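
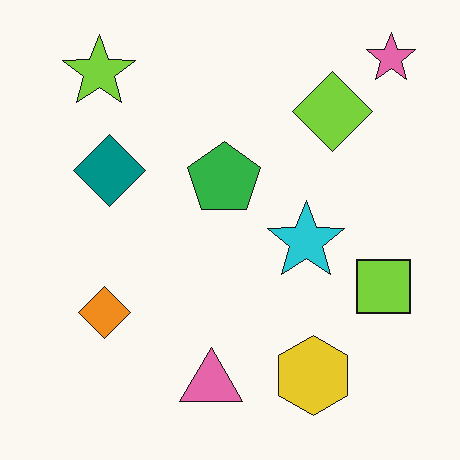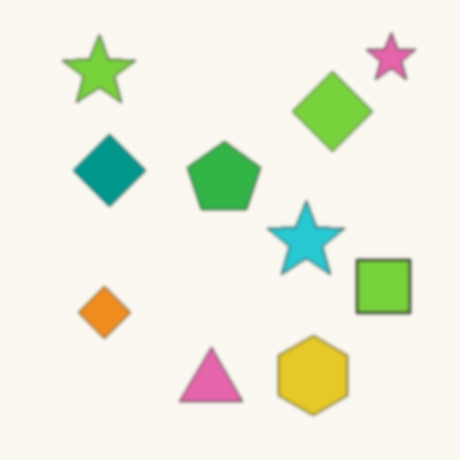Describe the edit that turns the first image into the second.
Slightly softened.

Shape edges and outlines are uniformly softened across the whole image.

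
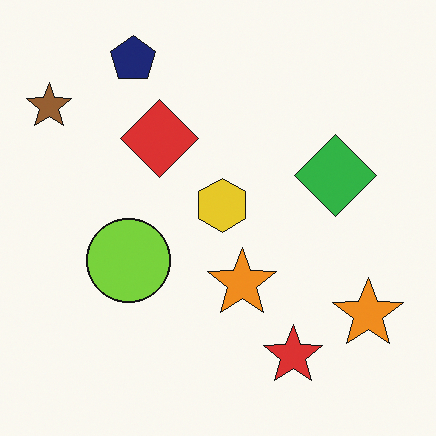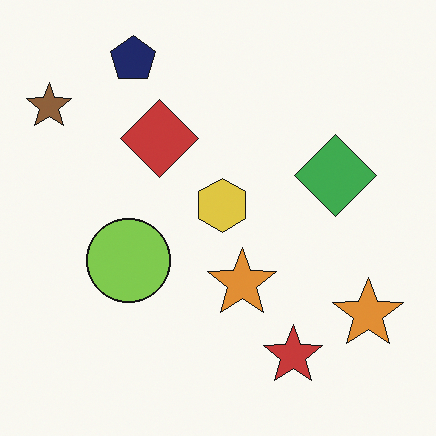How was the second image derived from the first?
The transformation is: slightly desaturated.

All colors are more muted and greyish — a global saturation change.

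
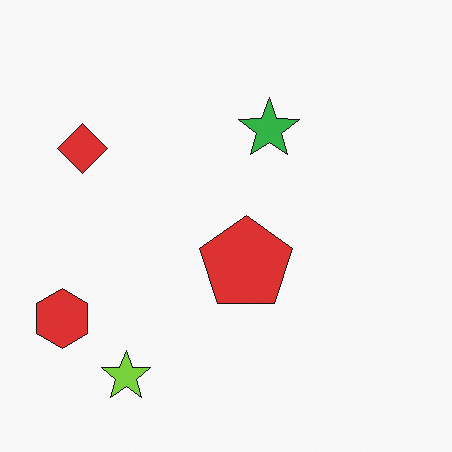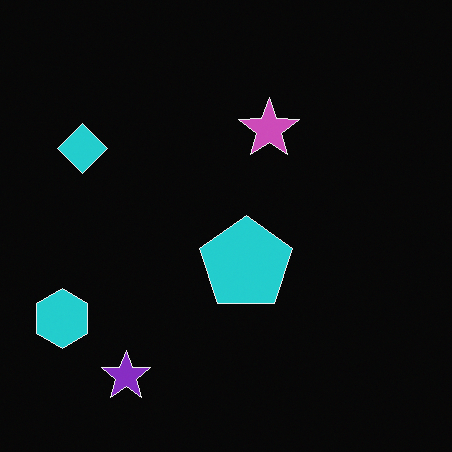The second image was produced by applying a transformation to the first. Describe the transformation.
The second image is the first color-inverted (negative).

The light background has become dark and every shape's color is its complement — a photographic negative.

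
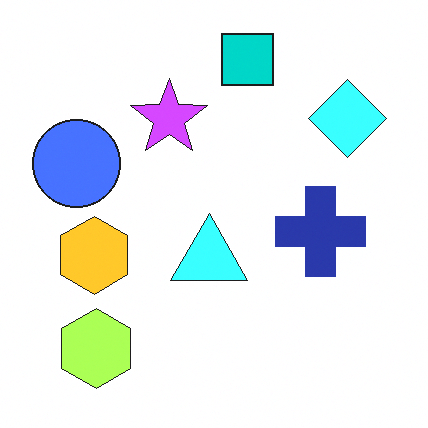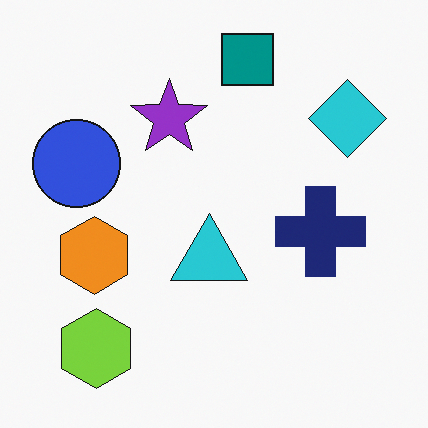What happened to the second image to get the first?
This is the original image substantially brightened.

Every pixel — background and shapes alike — is uniformly brightened.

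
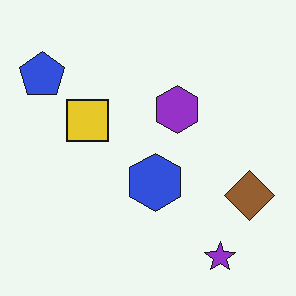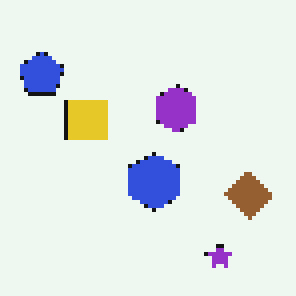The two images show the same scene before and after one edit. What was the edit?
This is the original image mildly pixelated.

Shapes are reduced to large square blocks; fine edges and outlines are lost — a downscale-then-upscale (mosaic) effect.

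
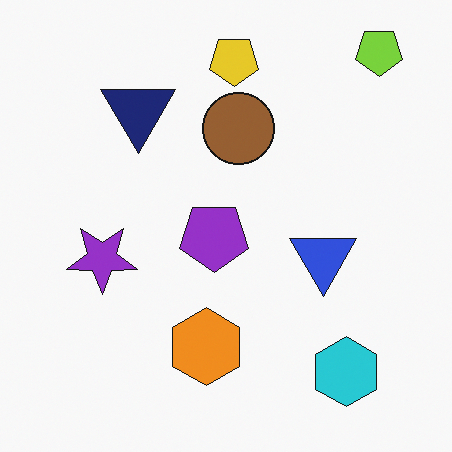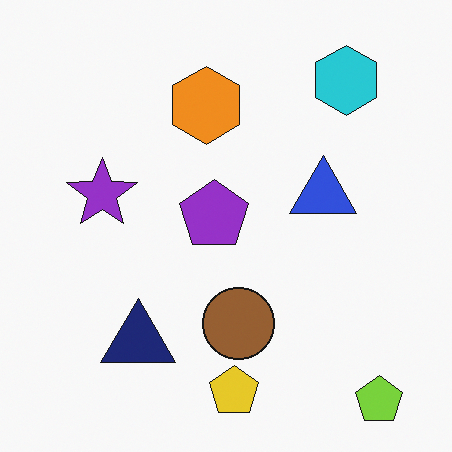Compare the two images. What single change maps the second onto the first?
The first image is the second flipped vertically (top ↔ bottom).

The lime pentagon is in the bottom-right of the second image and the top-right of the first — shapes on opposite sides of the horizontal midline have swapped in a mirror flip.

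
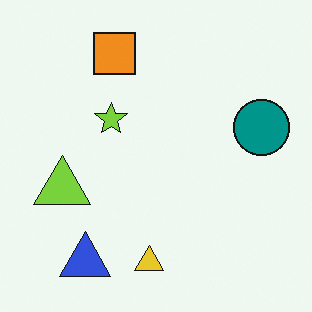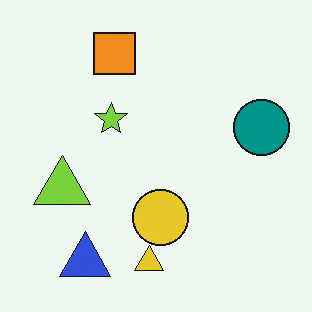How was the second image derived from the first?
This is the original image overlaid with an additional yellow circle.

A yellow circle appears in the second image that is absent from the first.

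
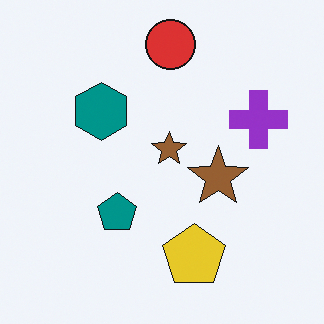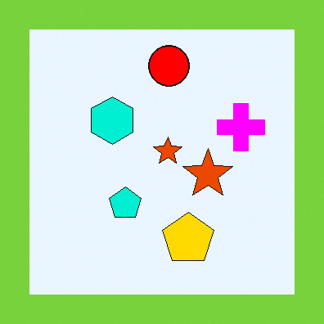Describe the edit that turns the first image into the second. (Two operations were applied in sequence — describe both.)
It was made much more vivid (saturation change), then framed with a lime border.

All colors are more vivid — a global saturation change. A solid lime frame runs around the edge of the second image, with the content slightly shrunk inside it.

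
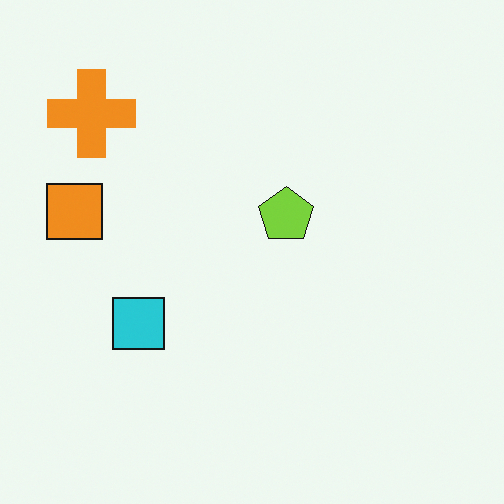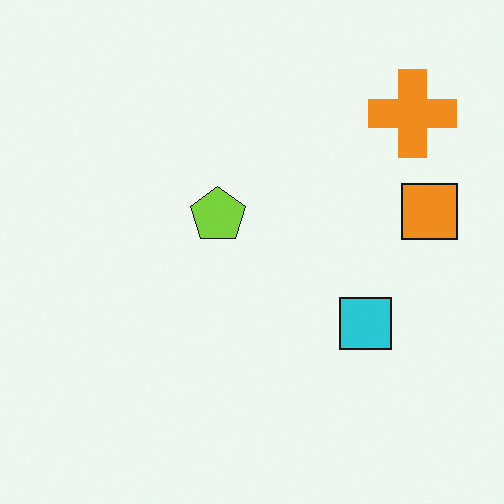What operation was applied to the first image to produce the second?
The image was flipped horizontally (left ↔ right).

The orange square is in the left of the first image and the right of the second — shapes on opposite sides of the vertical midline have swapped in a mirror flip.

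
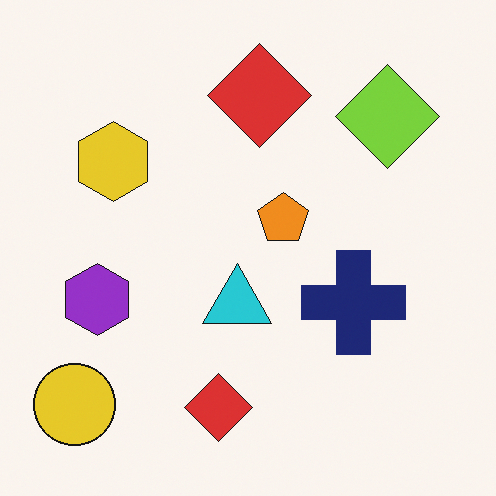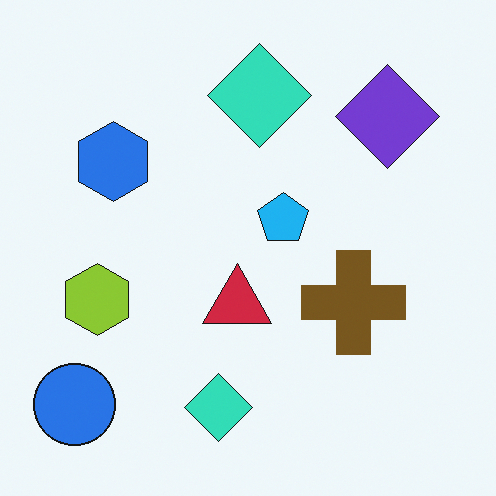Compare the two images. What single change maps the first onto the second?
The image was hue-shifted through roughly half the color wheel.

Every shape's color has rotated by the same amount around the hue wheel — a uniform hue shift.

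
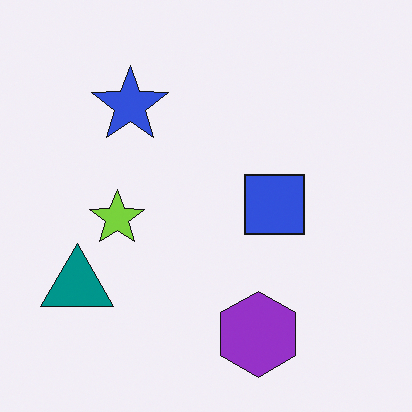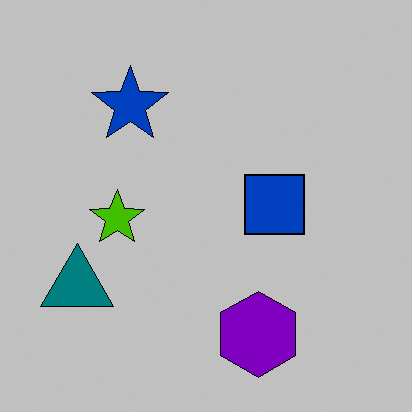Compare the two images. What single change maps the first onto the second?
This is the original image heavily posterized to just a handful of flat colors.

Each flat color has snapped to a coarser quantized level — most visibly, the near-white background has dropped to a flat grey.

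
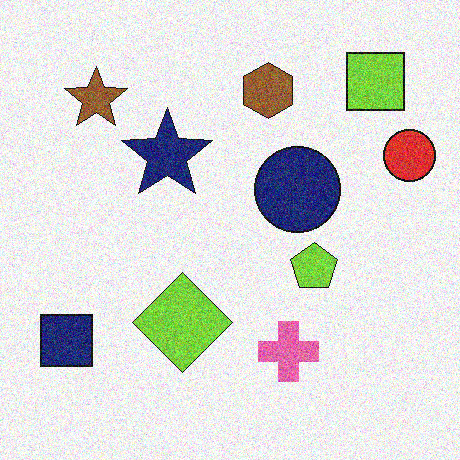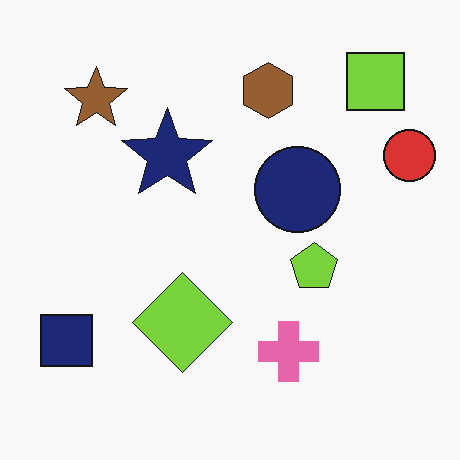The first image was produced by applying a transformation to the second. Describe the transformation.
This is the original image degraded with visible gaussian noise.

Random speckle covers the whole image, including the flat background.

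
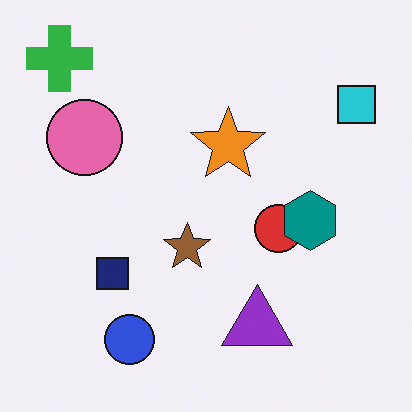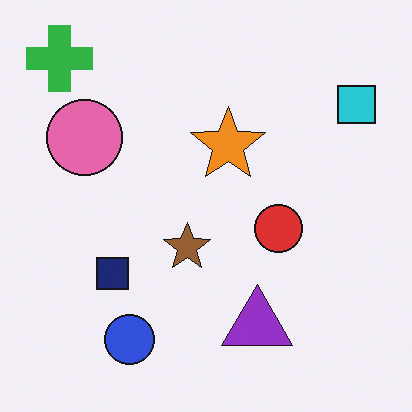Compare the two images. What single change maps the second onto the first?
This is the original image overlaid with an additional teal hexagon.

A teal hexagon appears in the first image that is absent from the second.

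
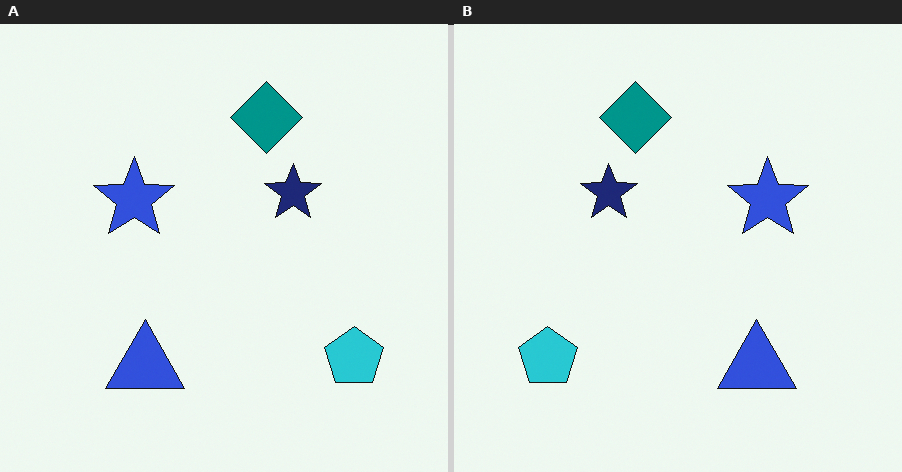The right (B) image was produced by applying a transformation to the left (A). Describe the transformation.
Flipped horizontally (left ↔ right).

The cyan pentagon is in the bottom-right of the left (A) image and the bottom-left of the right (B) — shapes on opposite sides of the vertical midline have swapped in a mirror flip.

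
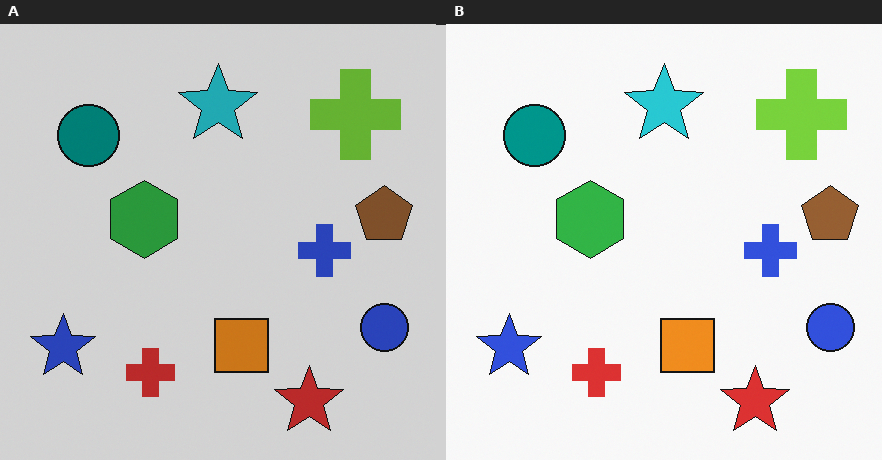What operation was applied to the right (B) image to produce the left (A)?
The image was darkened a little.

Every pixel — background and shapes alike — is uniformly darkened.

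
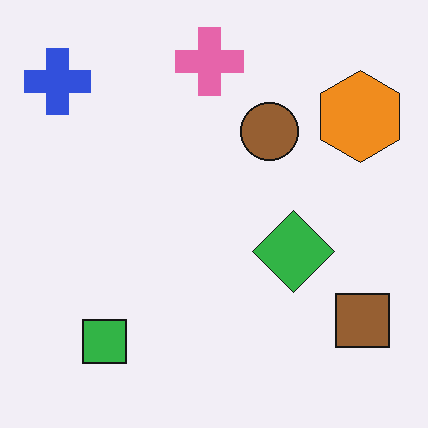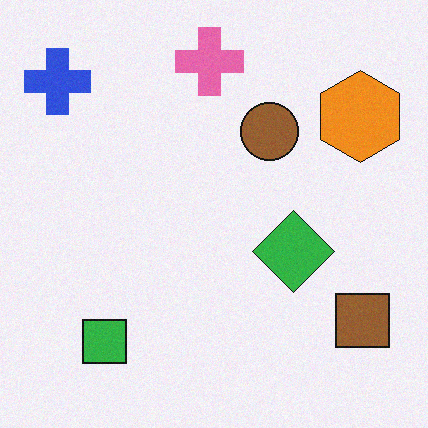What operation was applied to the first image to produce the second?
The second image is the first degraded with light additive noise.

Random speckle covers the whole image, including the flat background.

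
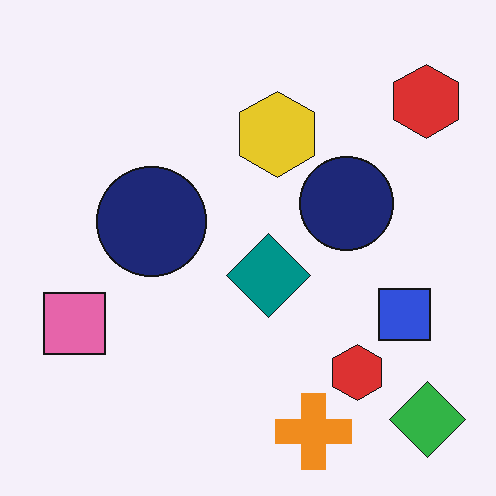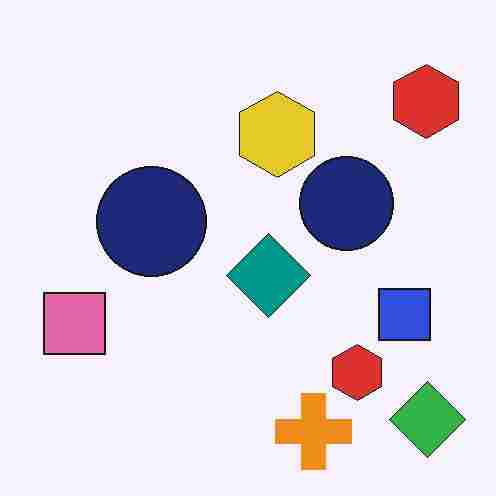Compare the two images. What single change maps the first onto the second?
The transformation is: heavily JPEG-compressed with obvious blocking artifacts.

Blocky 8×8 compression artifacts appear around shape edges and the flat background shows ringing — characteristic JPEG degradation.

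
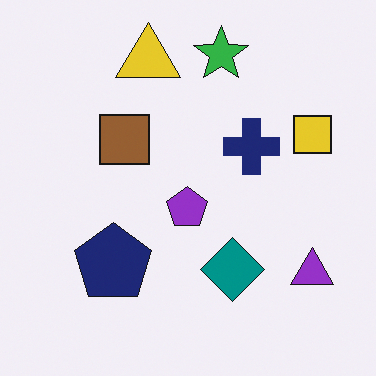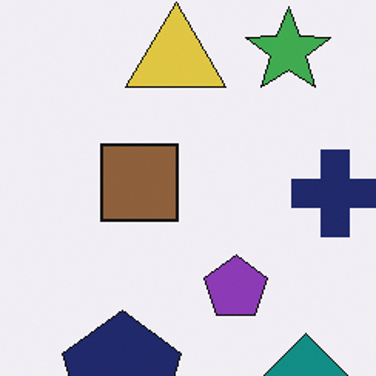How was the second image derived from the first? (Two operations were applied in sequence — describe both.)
It was cropped to a modestly smaller region and rescaled, then slightly desaturated.

The visible shapes are larger and the field of view is narrower; shapes near the original edges may be partly or wholly outside the frame — a crop-and-rescale. All colors are more muted and greyish — a global saturation change.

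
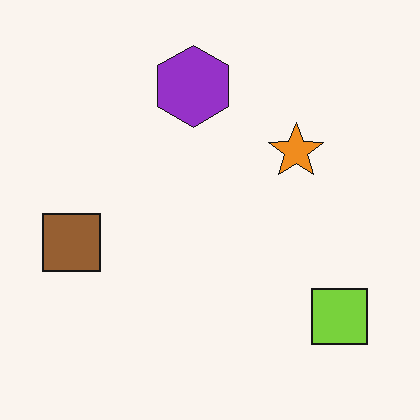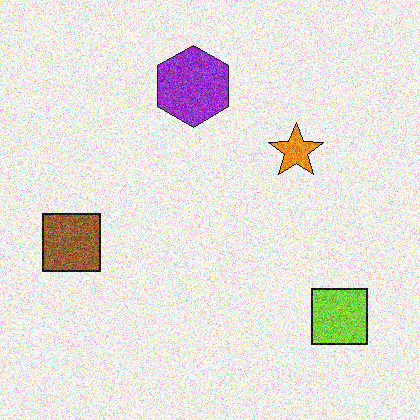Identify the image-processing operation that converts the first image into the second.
The transformation is: degraded with heavy additive noise.

Random speckle covers the whole image, including the flat background.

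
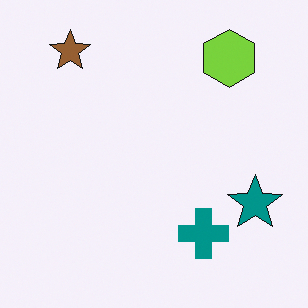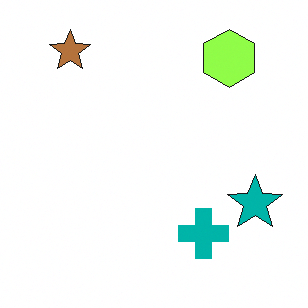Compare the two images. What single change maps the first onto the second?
This is the original image brightened a little.

Every pixel — background and shapes alike — is uniformly brightened.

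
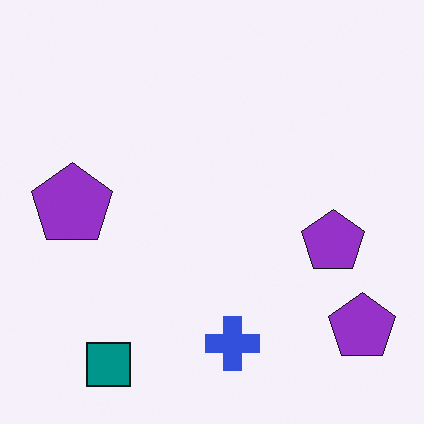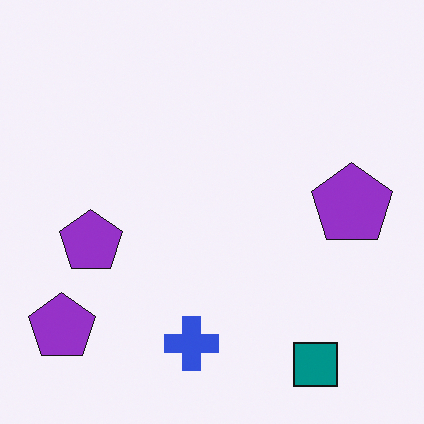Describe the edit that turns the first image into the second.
This is the original image flipped horizontally (left ↔ right).

The teal square is in the bottom-left of the first image and the bottom-right of the second — shapes on opposite sides of the vertical midline have swapped in a mirror flip.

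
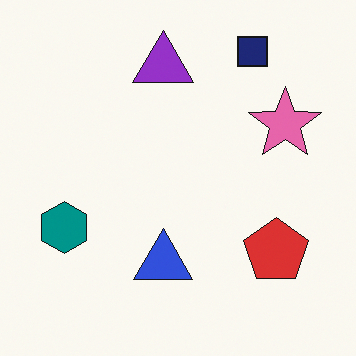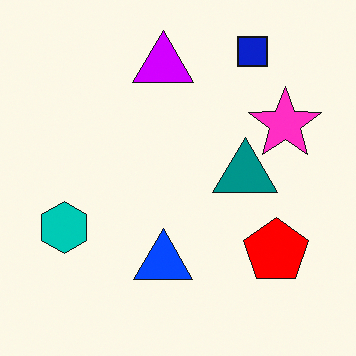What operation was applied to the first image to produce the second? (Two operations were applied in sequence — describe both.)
The transformation is: heavily oversaturated, then overlaid with an additional teal triangle.

All colors are more vivid — a global saturation change. A teal triangle appears in the second image that is absent from the first.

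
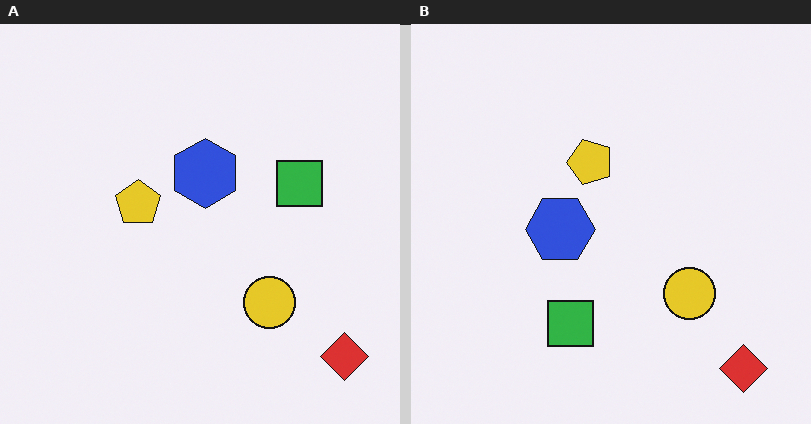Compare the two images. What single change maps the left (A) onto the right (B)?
It was transposed (reflected across the top-left ↔ bottom-right diagonal).

Shapes have swapped their row and column positions — what was in the top-right is now in the bottom-left — a diagonal reflection.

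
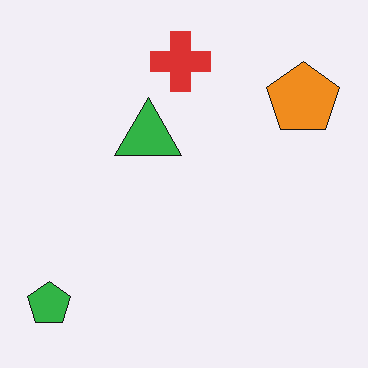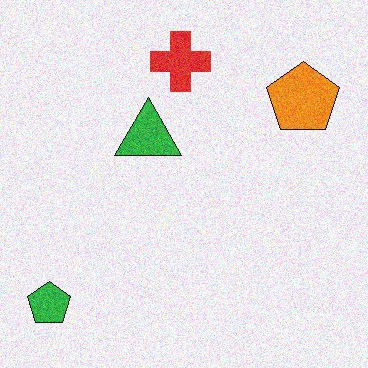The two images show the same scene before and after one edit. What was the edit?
The second image is the first degraded with visible gaussian noise.

Random speckle covers the whole image, including the flat background.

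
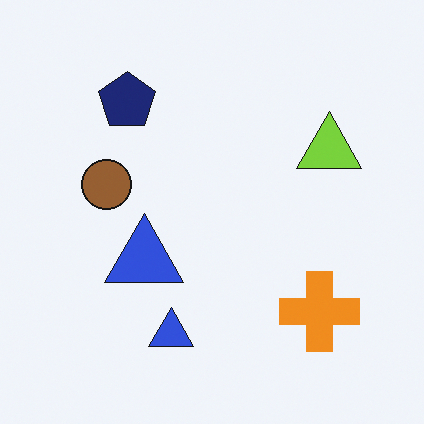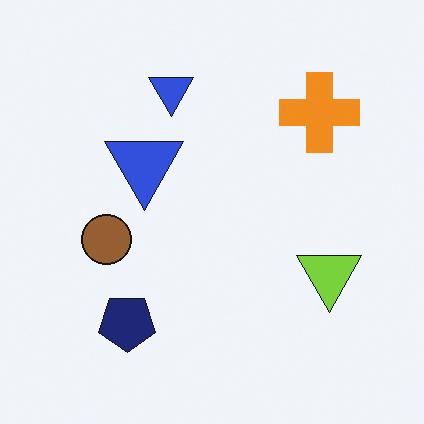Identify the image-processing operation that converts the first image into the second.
This is the original image flipped vertically (top ↔ bottom).

The navy pentagon is in the top-left of the first image and the bottom-left of the second — shapes on opposite sides of the horizontal midline have swapped in a mirror flip.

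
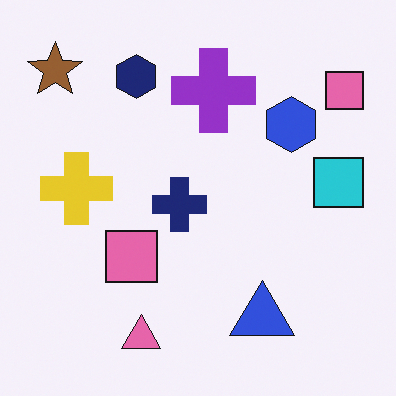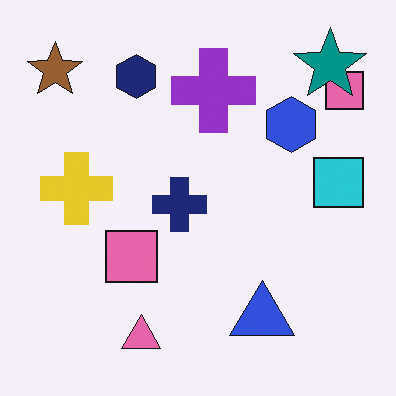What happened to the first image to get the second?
Overlaid with an additional teal star.

A teal star appears in the second image that is absent from the first.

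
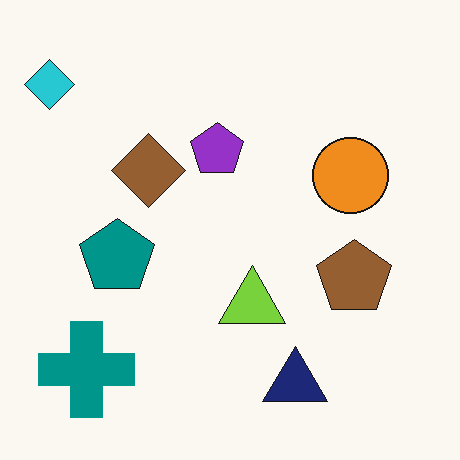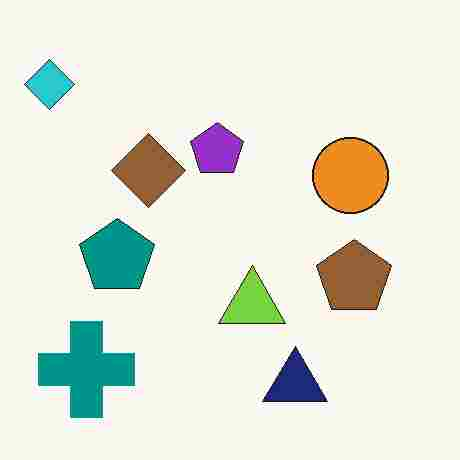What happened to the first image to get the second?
It was degraded with heavy JPEG compression.

Blocky 8×8 compression artifacts appear around shape edges and the flat background shows ringing — characteristic JPEG degradation.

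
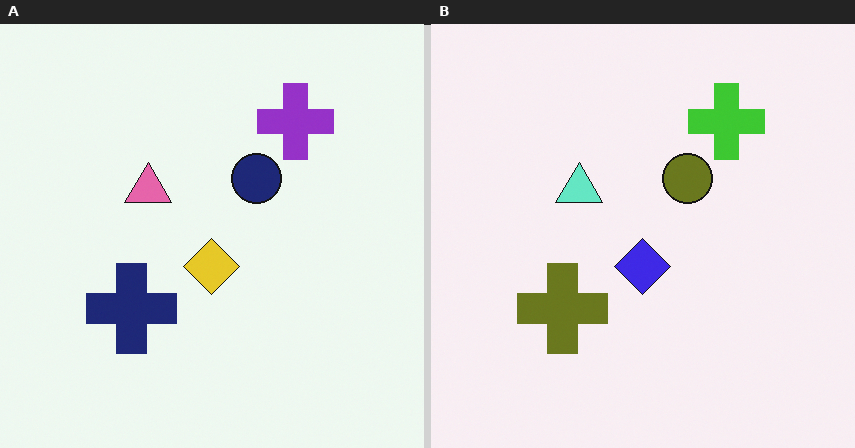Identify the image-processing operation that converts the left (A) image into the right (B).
It was hue-shifted by a large amount.

Every shape's color has rotated by the same amount around the hue wheel — a uniform hue shift.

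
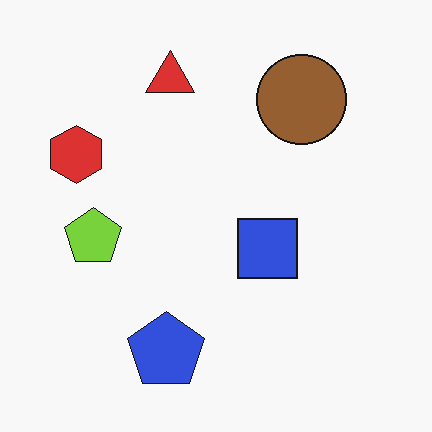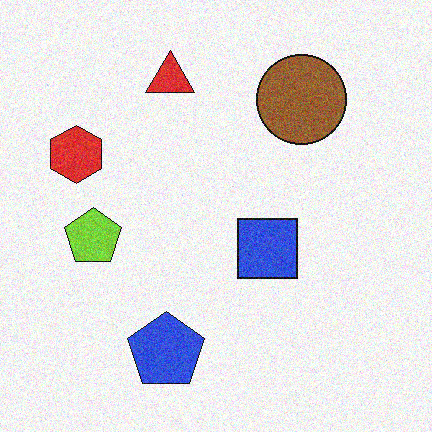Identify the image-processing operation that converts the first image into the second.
Degraded with visible gaussian noise.

Random speckle covers the whole image, including the flat background.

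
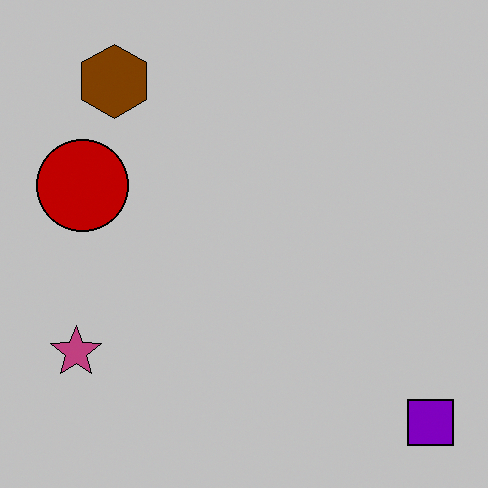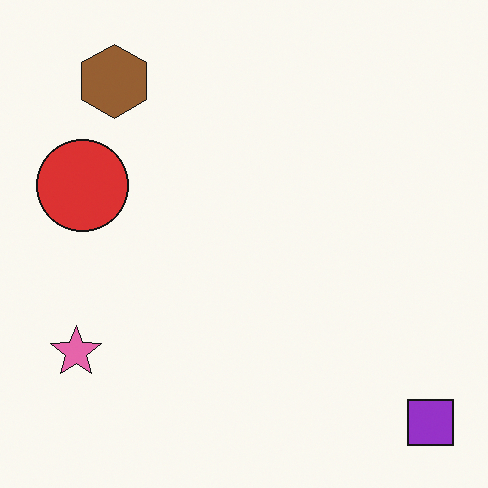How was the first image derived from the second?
This is the original image heavily posterized to just a handful of flat colors.

Each flat color has snapped to a coarser quantized level — most visibly, the near-white background has dropped to a flat grey.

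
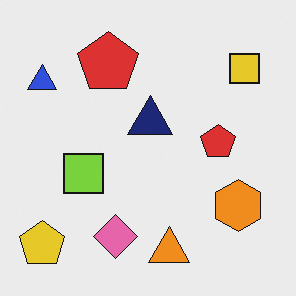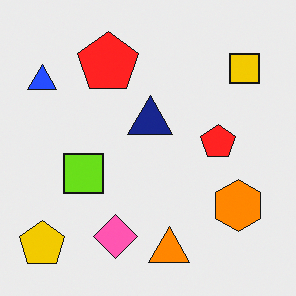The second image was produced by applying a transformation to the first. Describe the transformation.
Slightly oversaturated.

All colors are more vivid — a global saturation change.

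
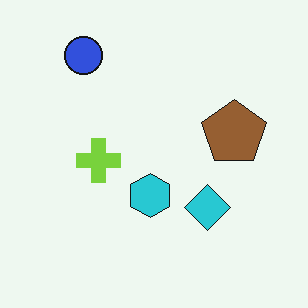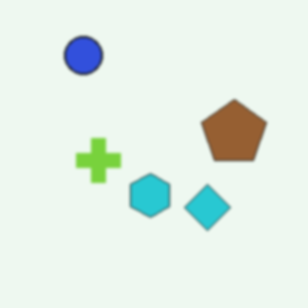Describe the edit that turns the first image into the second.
It was slightly softened.

Shape edges and outlines are uniformly softened across the whole image.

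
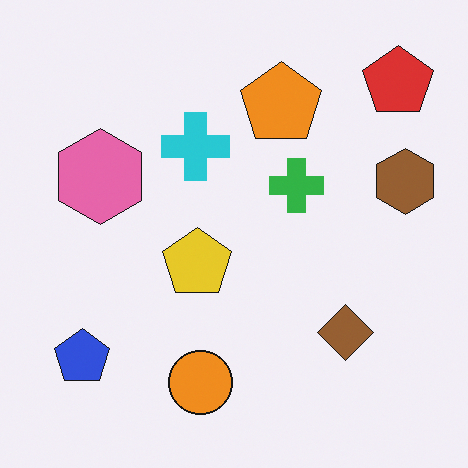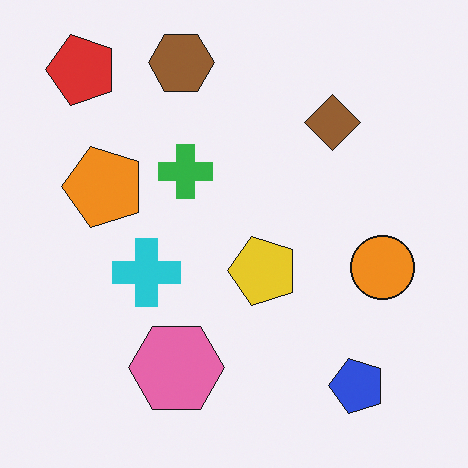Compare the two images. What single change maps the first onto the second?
It was rotated 90° counter-clockwise.

The red pentagon sits in the top-right of the first image and the top-left of the second — consistent with a whole-image 90° counter-clockwise rotation.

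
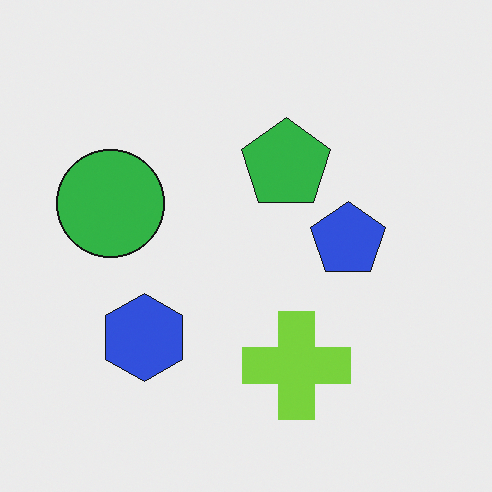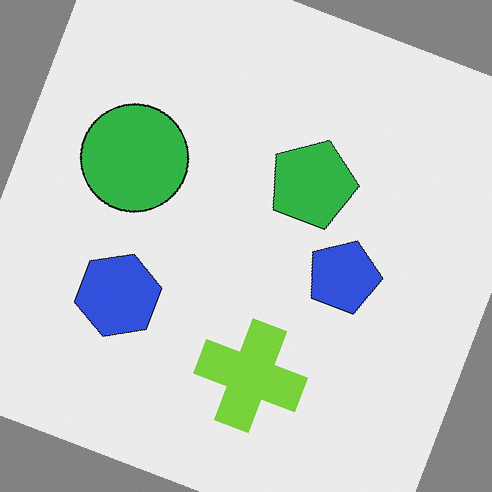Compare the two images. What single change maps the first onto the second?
The image was rotated clockwise by a moderate amount.

Every shape is tilted by the same angle and the image corners show triangular fill wedges — a whole-image rotation by a non-right angle.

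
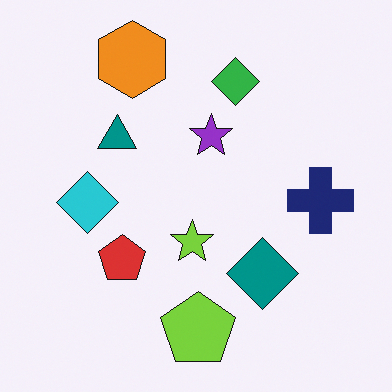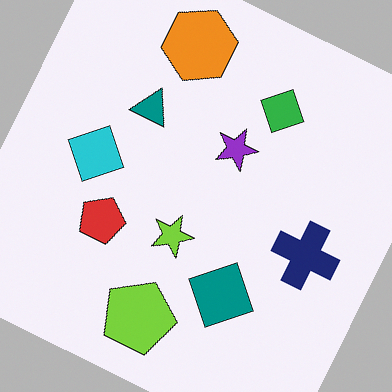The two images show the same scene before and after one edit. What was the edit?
The second image is the first rotated clockwise by a moderate amount.

Every shape is tilted by the same angle and the image corners show triangular fill wedges — a whole-image rotation by a non-right angle.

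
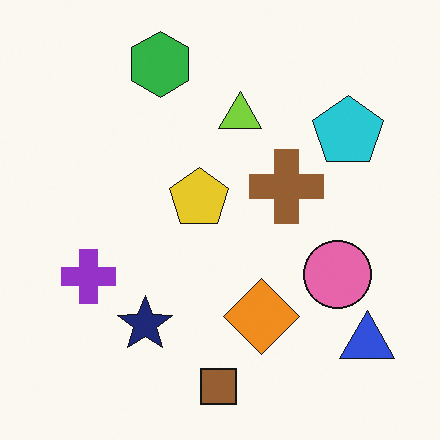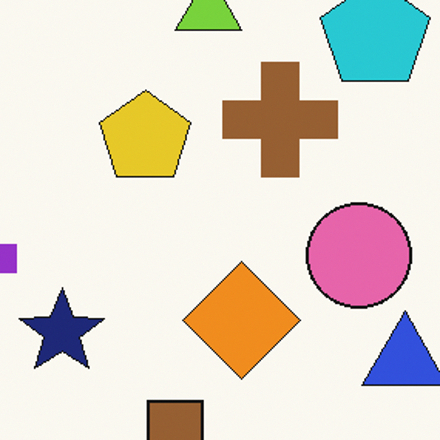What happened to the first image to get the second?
The image was cropped to a modestly smaller region and rescaled.

The visible shapes are larger and the field of view is narrower; shapes near the original edges may be partly or wholly outside the frame — a crop-and-rescale.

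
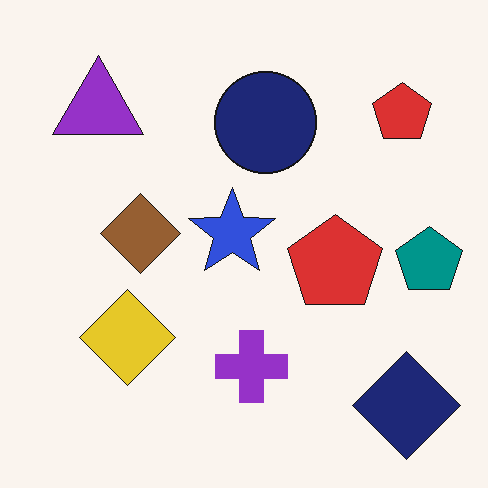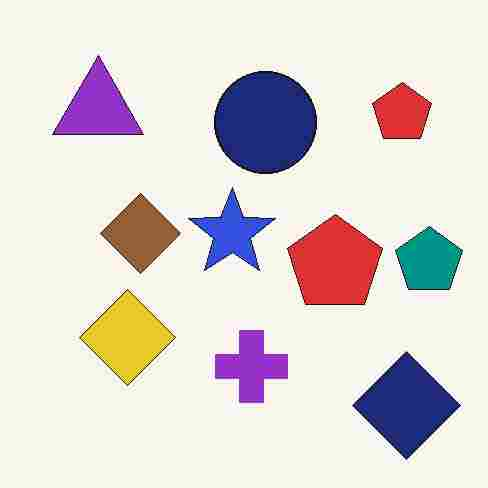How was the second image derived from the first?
It was degraded with heavy JPEG compression.

Blocky 8×8 compression artifacts appear around shape edges and the flat background shows ringing — characteristic JPEG degradation.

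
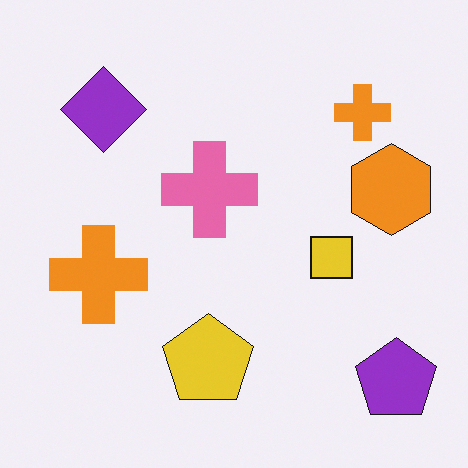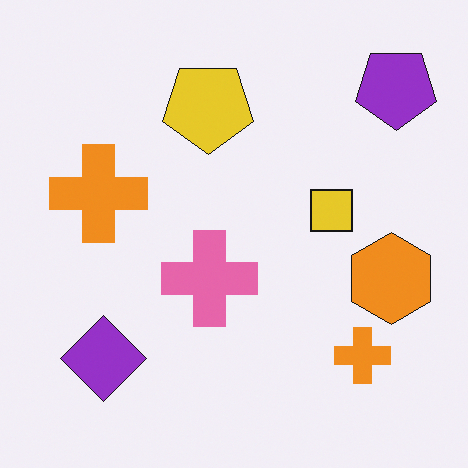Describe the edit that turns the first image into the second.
The transformation is: flipped vertically (top ↔ bottom).

The purple pentagon is in the bottom-right of the first image and the top-right of the second — shapes on opposite sides of the horizontal midline have swapped in a mirror flip.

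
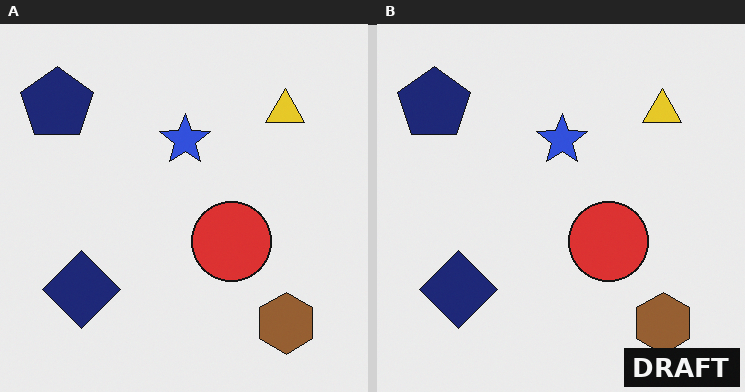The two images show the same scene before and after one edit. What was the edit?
The image was watermarked with the text "DRAFT" in the lower-right corner.

A dark label reading "DRAFT" appears in the lower-right corner.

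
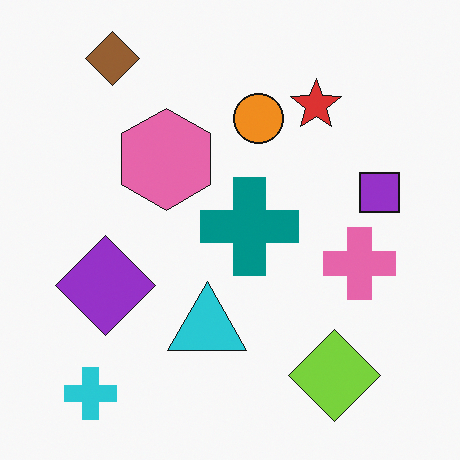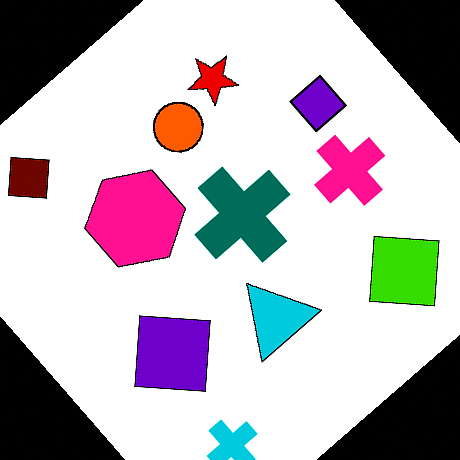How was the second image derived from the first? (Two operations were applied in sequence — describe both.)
The transformation is: rotated counter-clockwise by a large amount — several tens of degrees, then given much higher contrast.

Every shape is tilted by the same angle and the image corners show triangular fill wedges — a whole-image rotation by a non-right angle. Tones are pushed away from mid-grey across the whole image — a global contrast change.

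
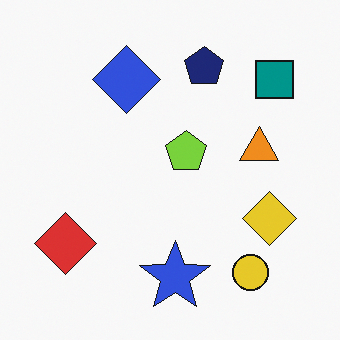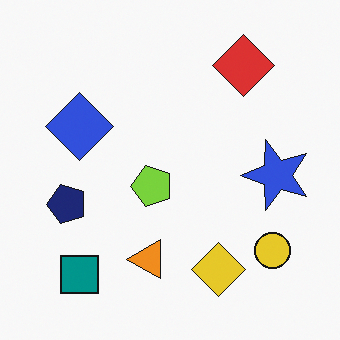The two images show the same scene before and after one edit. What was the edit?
The image was transposed (reflected across the top-left ↔ bottom-right diagonal).

Shapes have swapped their row and column positions — what was in the top-right is now in the bottom-left — a diagonal reflection.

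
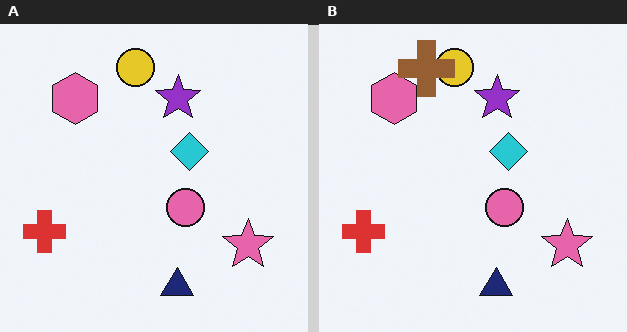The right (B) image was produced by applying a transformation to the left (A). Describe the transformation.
This is the original image overlaid with an additional brown cross.

A brown cross appears in the right (B) image that is absent from the left (A).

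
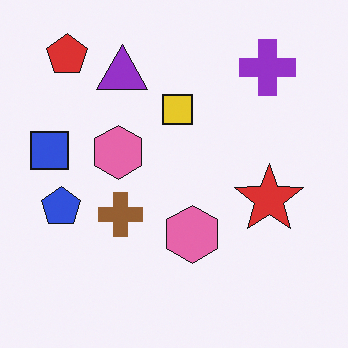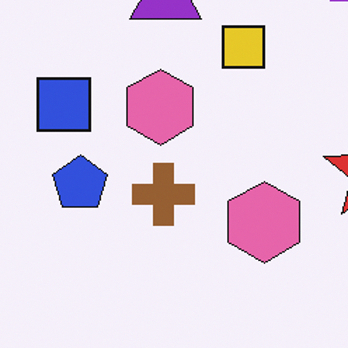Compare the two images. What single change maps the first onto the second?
Cropped slightly and scaled back up.

The visible shapes are larger and the field of view is narrower; shapes near the original edges may be partly or wholly outside the frame — a crop-and-rescale.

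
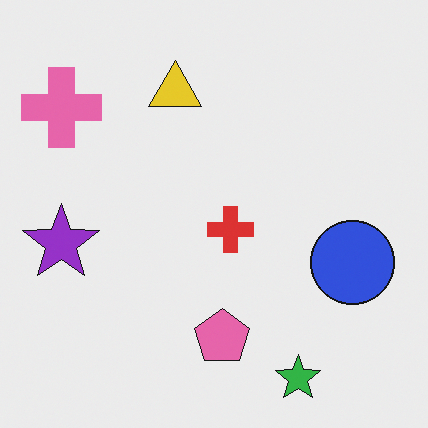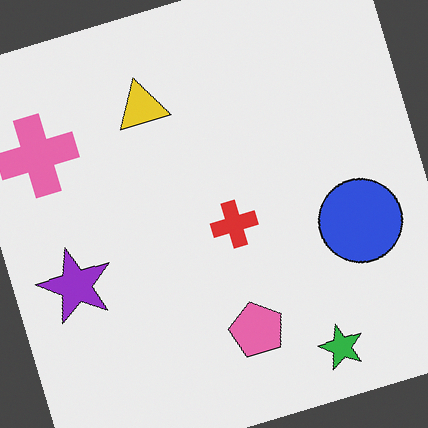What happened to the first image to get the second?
The image was rotated counter-clockwise by a clearly visible amount.

Every shape is tilted by the same angle and the image corners show triangular fill wedges — a whole-image rotation by a non-right angle.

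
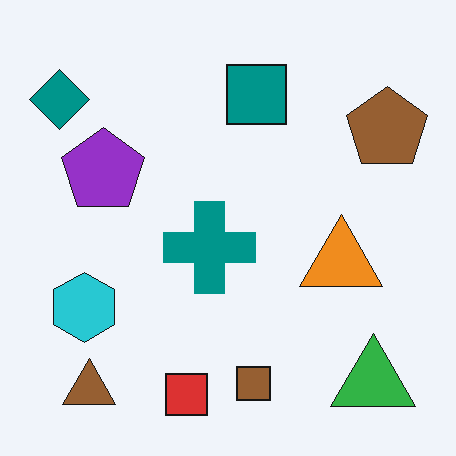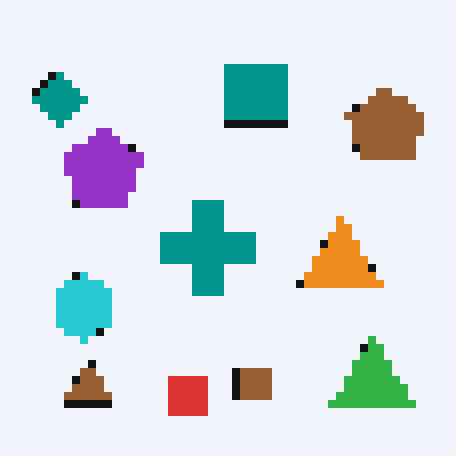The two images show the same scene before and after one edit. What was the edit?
The image was pixelated into visible square blocks.

Shapes are reduced to large square blocks; fine edges and outlines are lost — a downscale-then-upscale (mosaic) effect.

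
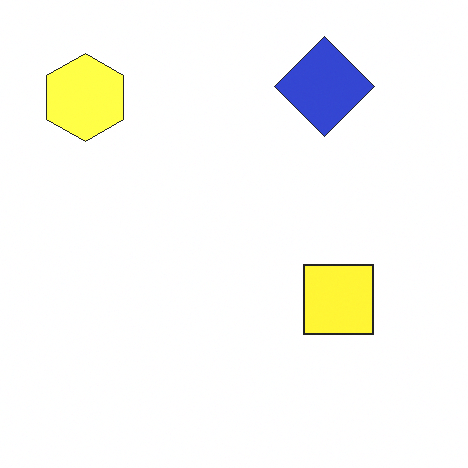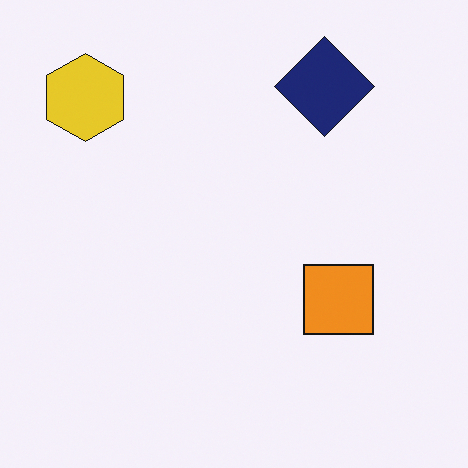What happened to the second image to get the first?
It was substantially brightened.

Every pixel — background and shapes alike — is uniformly brightened.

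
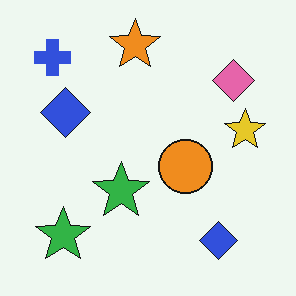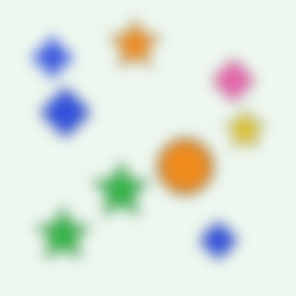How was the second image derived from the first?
The second image is the first strongly gaussian-blurred.

Shape edges and outlines are uniformly softened across the whole image.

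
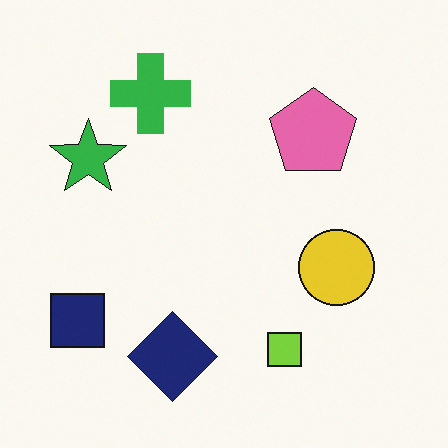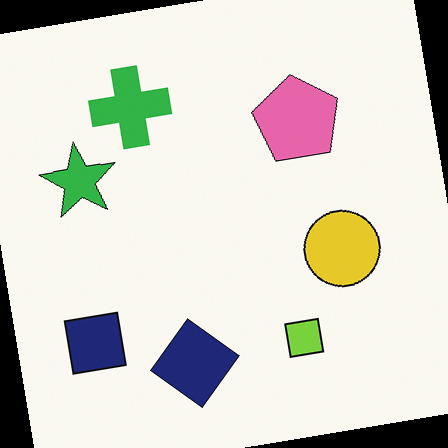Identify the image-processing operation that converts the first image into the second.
Rotated counter-clockwise by a few degrees.

Every shape is tilted by the same angle and the image corners show triangular fill wedges — a whole-image rotation by a non-right angle.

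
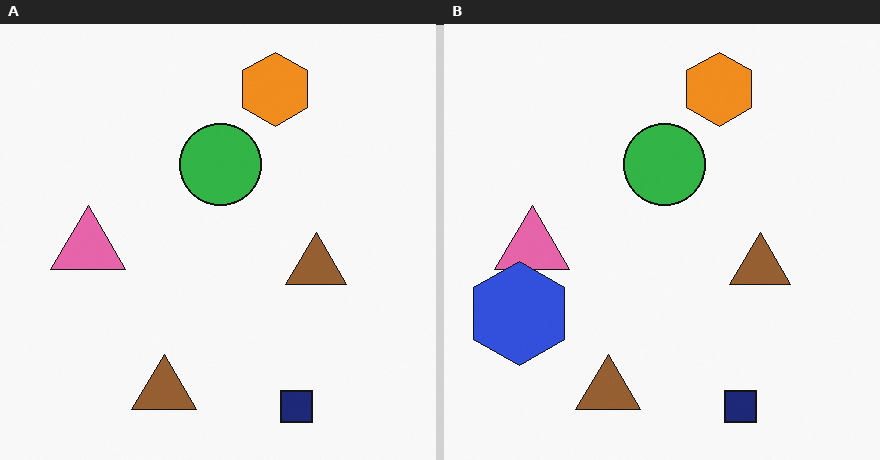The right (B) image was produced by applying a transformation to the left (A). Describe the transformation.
The image was overlaid with an additional blue hexagon.

A blue hexagon appears in the right (B) image that is absent from the left (A).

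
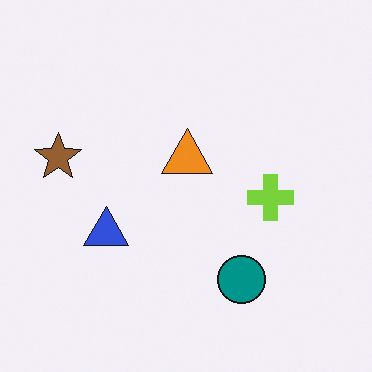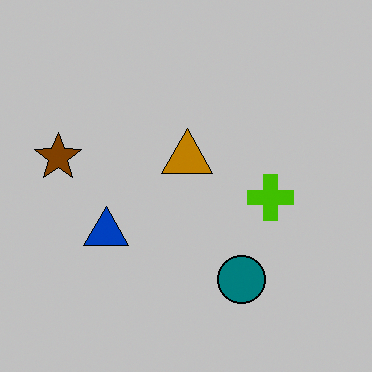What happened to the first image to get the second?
Aggressively posterized.

Each flat color has snapped to a coarser quantized level — most visibly, the near-white background has dropped to a flat grey.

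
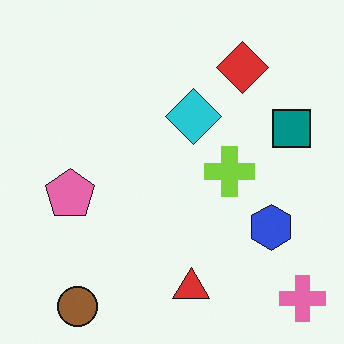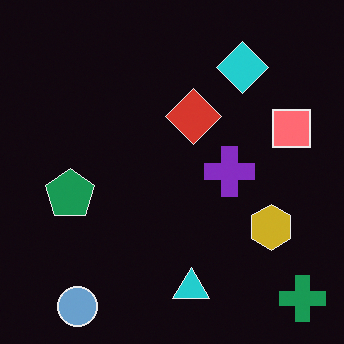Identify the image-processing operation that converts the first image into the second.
This is the original image color-inverted (negative).

The light background has become dark and every shape's color is its complement — a photographic negative.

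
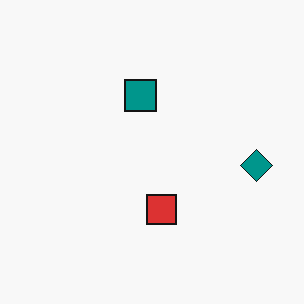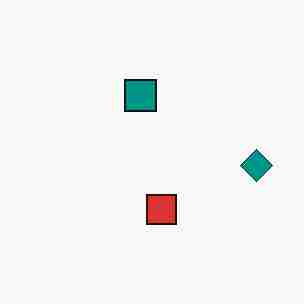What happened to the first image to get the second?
Degraded with heavy JPEG compression.

Blocky 8×8 compression artifacts appear around shape edges and the flat background shows ringing — characteristic JPEG degradation.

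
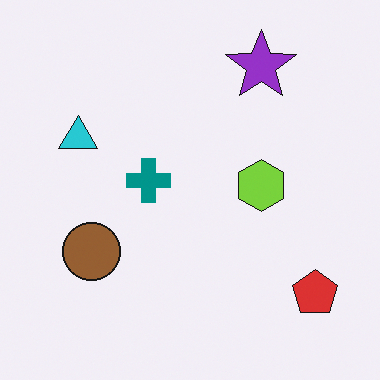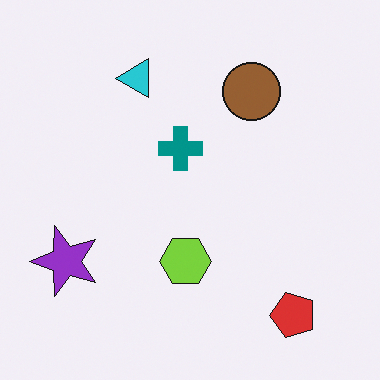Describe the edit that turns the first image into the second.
The transformation is: transposed (reflected across the top-left ↔ bottom-right diagonal).

Shapes have swapped their row and column positions — what was in the top-right is now in the bottom-left — a diagonal reflection.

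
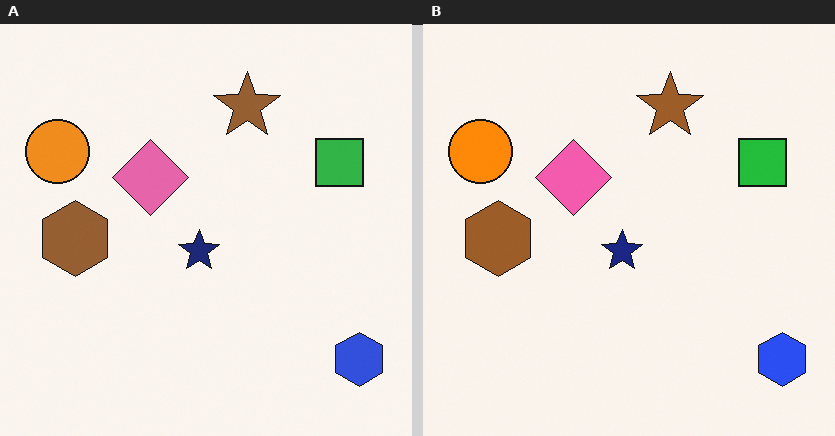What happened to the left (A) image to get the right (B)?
It was slightly oversaturated.

All colors are more vivid — a global saturation change.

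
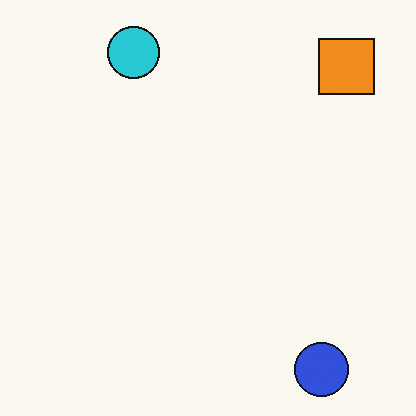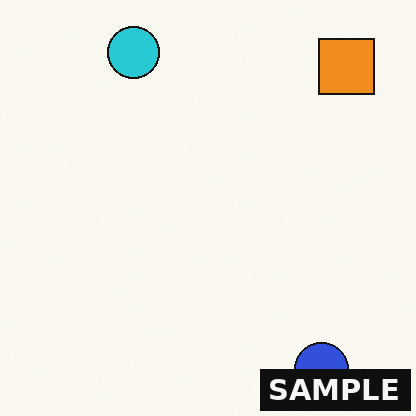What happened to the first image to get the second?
It was watermarked with the text "SAMPLE" in the lower-right corner.

A dark label reading "SAMPLE" appears in the lower-right corner.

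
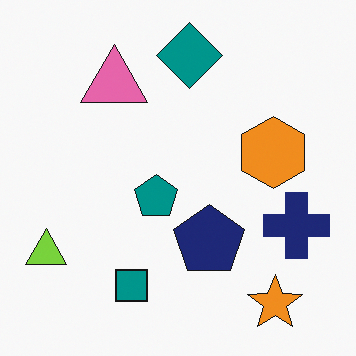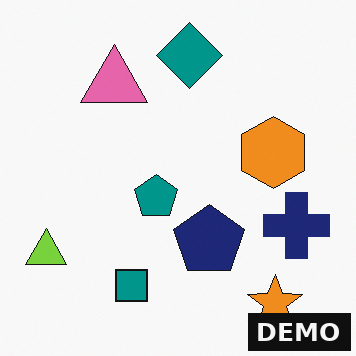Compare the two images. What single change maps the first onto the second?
This is the original image watermarked with the text "DEMO" in the lower-right corner.

A dark label reading "DEMO" appears in the lower-right corner.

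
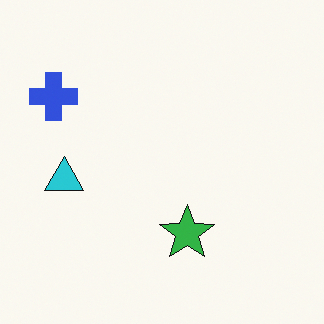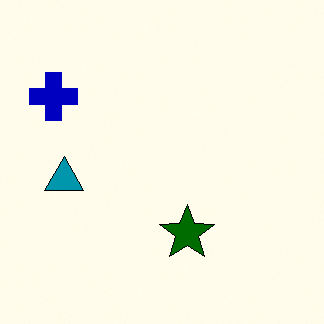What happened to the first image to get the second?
This is the original image given much higher contrast.

Tones are pushed away from mid-grey across the whole image — a global contrast change.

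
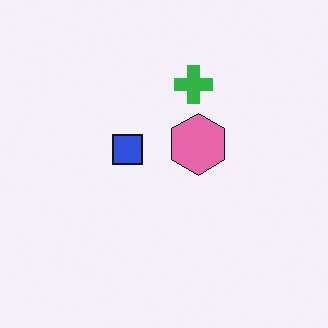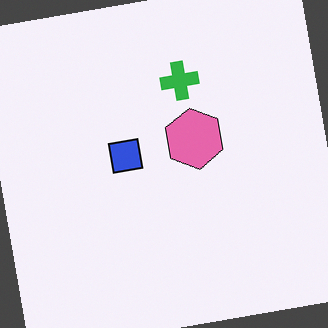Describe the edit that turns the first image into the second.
The transformation is: rotated counter-clockwise by a small amount.

Every shape is tilted by the same angle and the image corners show triangular fill wedges — a whole-image rotation by a non-right angle.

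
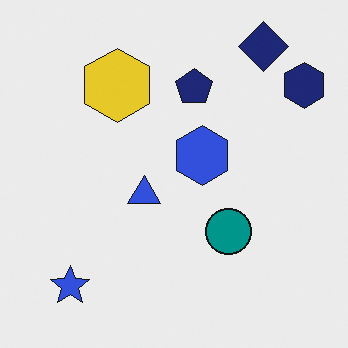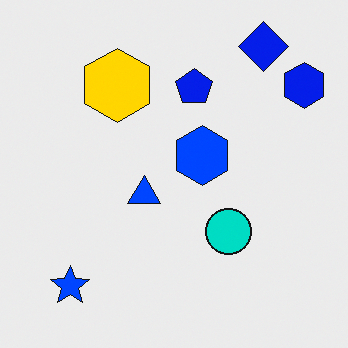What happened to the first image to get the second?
The transformation is: heavily oversaturated.

All colors are more vivid — a global saturation change.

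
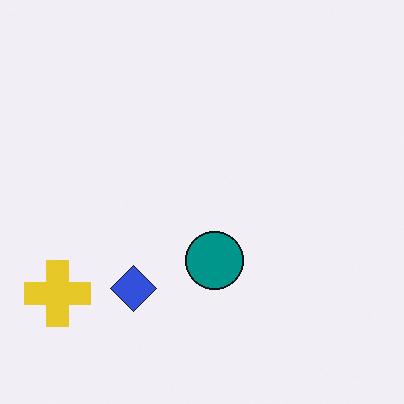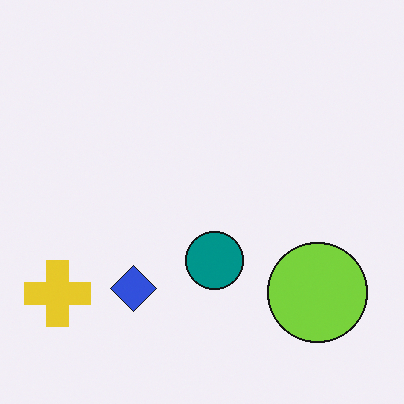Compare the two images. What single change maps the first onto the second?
The image was overlaid with an additional lime circle.

A lime circle appears in the second image that is absent from the first.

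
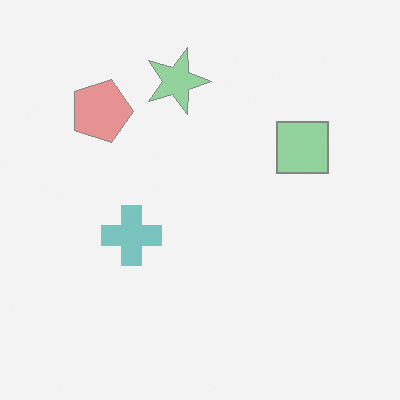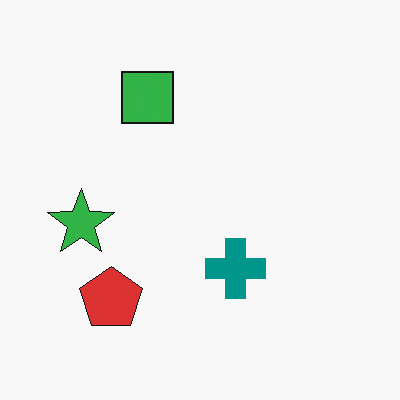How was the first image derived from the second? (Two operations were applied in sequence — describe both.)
The first image is the second washed out (contrast reduced), then rotated 90° clockwise.

Tones are pushed toward mid-grey across the whole image — a global contrast change. The red pentagon sits in the bottom-left of the second image and the top-left of the first — consistent with a whole-image 90° clockwise rotation.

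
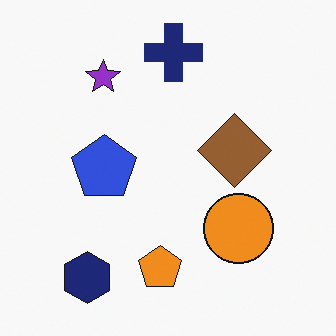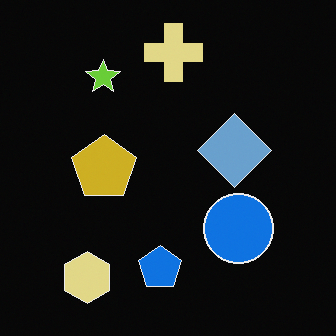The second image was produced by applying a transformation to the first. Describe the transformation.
The image was color-inverted (negative).

The light background has become dark and every shape's color is its complement — a photographic negative.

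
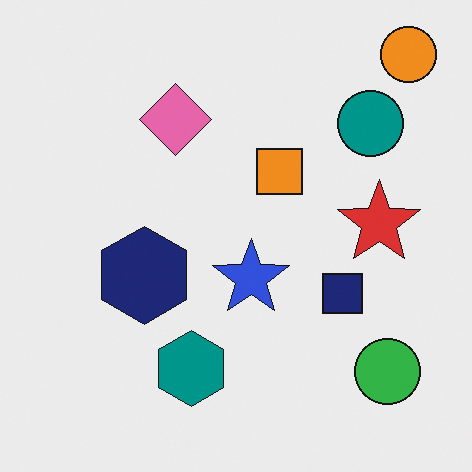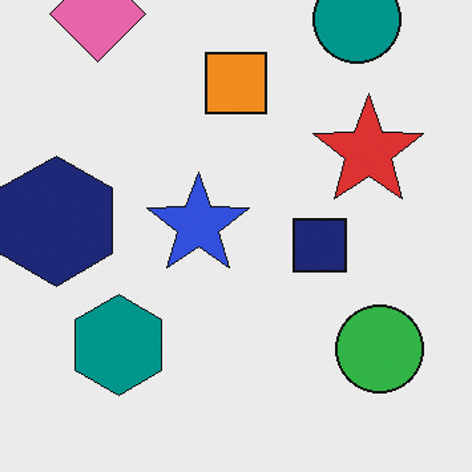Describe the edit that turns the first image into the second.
The second image is the first cropped slightly and scaled back up.

The visible shapes are larger and the field of view is narrower; shapes near the original edges may be partly or wholly outside the frame — a crop-and-rescale.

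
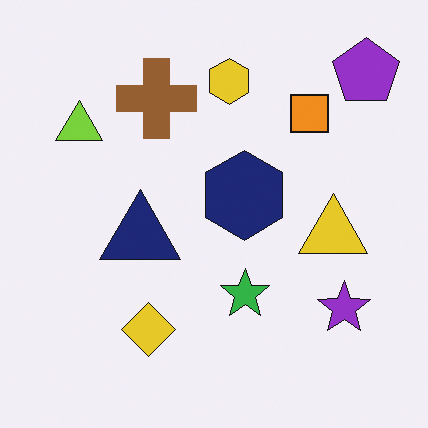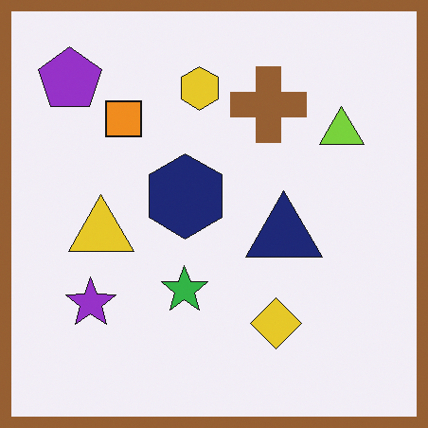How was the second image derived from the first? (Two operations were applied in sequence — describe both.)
This is the original image flipped horizontally (left ↔ right), then framed with a brown border.

The purple pentagon is in the top-right of the first image and the top-left of the second — shapes on opposite sides of the vertical midline have swapped in a mirror flip. A solid brown frame runs around the edge of the second image, with the content slightly shrunk inside it.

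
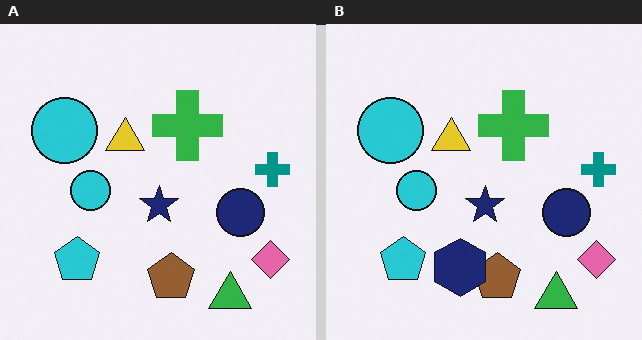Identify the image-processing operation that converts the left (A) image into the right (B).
The transformation is: overlaid with an additional navy hexagon.

A navy hexagon appears in the right (B) image that is absent from the left (A).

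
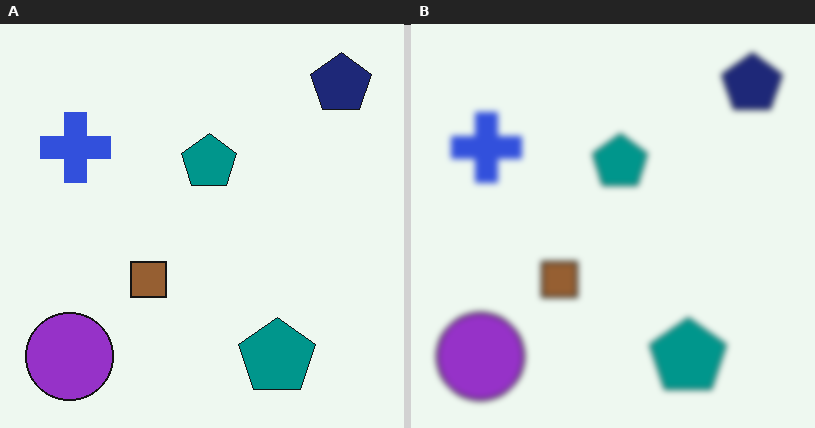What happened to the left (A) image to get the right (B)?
It was moderately blurred.

Shape edges and outlines are uniformly softened across the whole image.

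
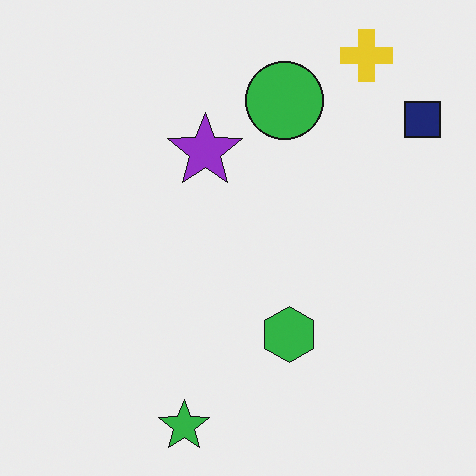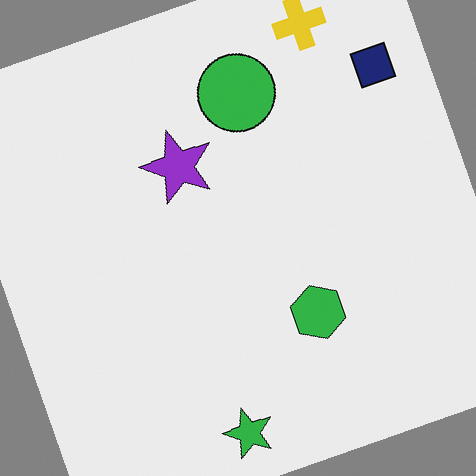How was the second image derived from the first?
The second image is the first rotated counter-clockwise by a moderate amount.

Every shape is tilted by the same angle and the image corners show triangular fill wedges — a whole-image rotation by a non-right angle.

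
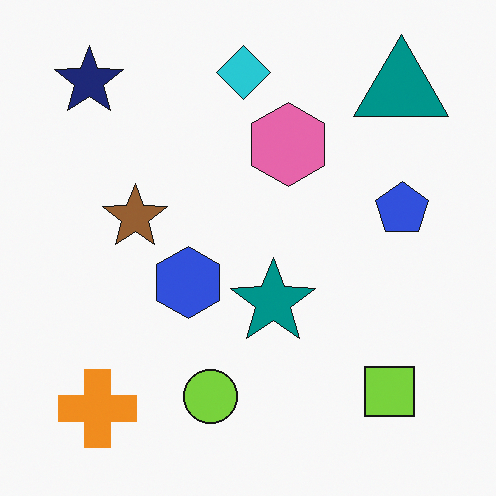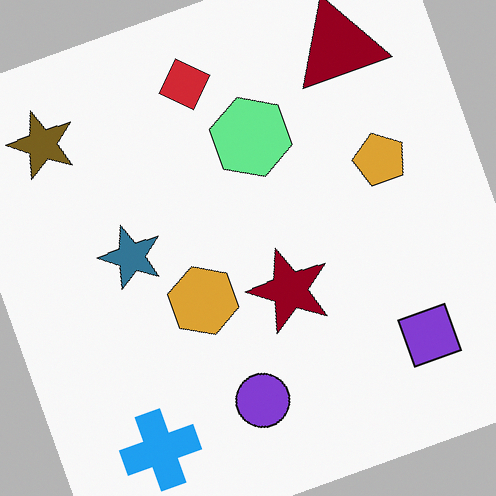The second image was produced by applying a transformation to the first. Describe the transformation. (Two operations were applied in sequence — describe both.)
The transformation is: rotated counter-clockwise by a clearly visible amount, then hue-shifted through roughly half the color wheel.

Every shape is tilted by the same angle and the image corners show triangular fill wedges — a whole-image rotation by a non-right angle. Every shape's color has rotated by the same amount around the hue wheel — a uniform hue shift.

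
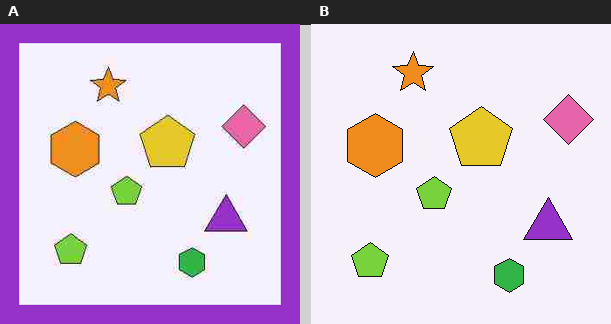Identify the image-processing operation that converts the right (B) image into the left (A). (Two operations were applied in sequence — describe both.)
The left (A) image is the right (B) heavily JPEG-compressed with obvious blocking artifacts, then framed with a purple border.

Blocky 8×8 compression artifacts appear around shape edges and the flat background shows ringing — characteristic JPEG degradation. A solid purple frame runs around the edge of the left (A) image, with the content slightly shrunk inside it.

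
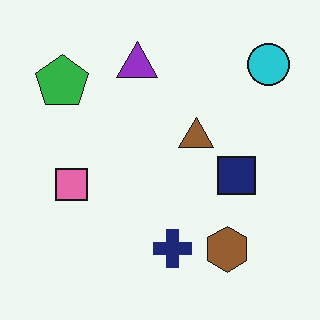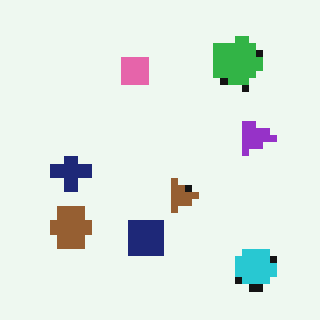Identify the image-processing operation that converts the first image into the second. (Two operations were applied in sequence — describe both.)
The image was rotated 90° clockwise, then moderately pixelated.

The cyan circle sits in the top-right of the first image and the bottom-right of the second — consistent with a whole-image 90° clockwise rotation. Shapes are reduced to large square blocks; fine edges and outlines are lost — a downscale-then-upscale (mosaic) effect.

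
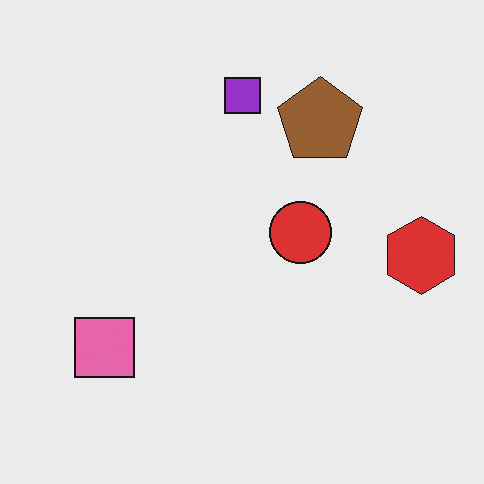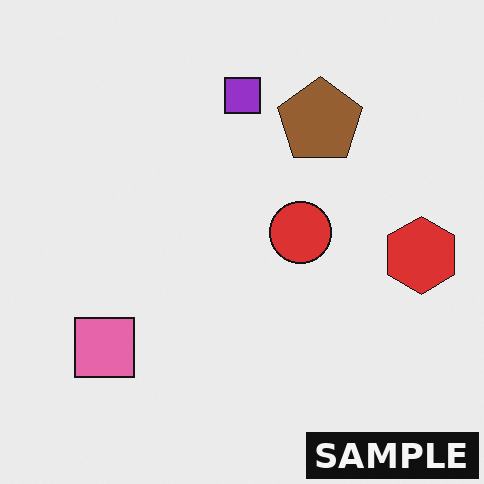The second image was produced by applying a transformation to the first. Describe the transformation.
The transformation is: watermarked with the text "SAMPLE" in the lower-right corner.

A dark label reading "SAMPLE" appears in the lower-right corner.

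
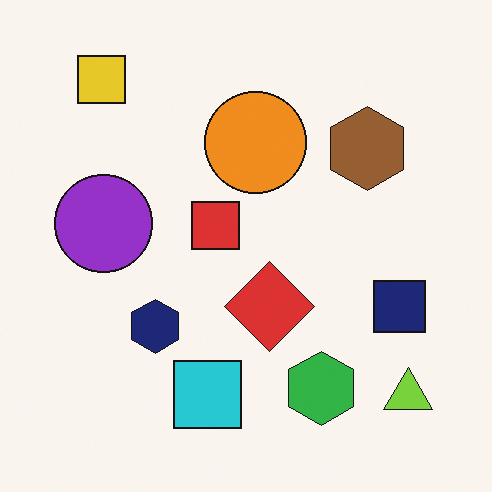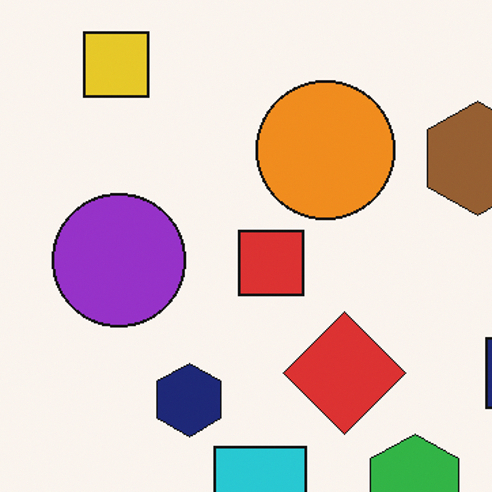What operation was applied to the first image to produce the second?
It was cropped to a modestly smaller region and rescaled.

The visible shapes are larger and the field of view is narrower; shapes near the original edges may be partly or wholly outside the frame — a crop-and-rescale.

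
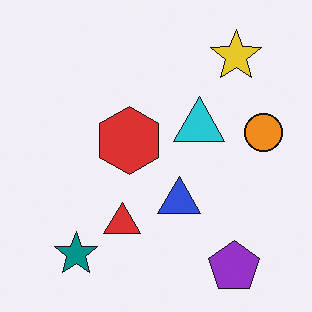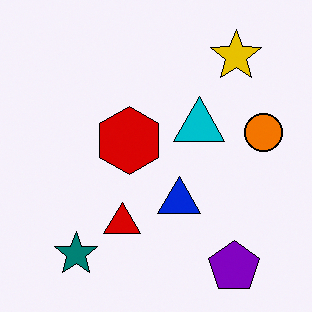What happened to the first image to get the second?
The transformation is: given slightly increased contrast.

Tones are pushed away from mid-grey across the whole image — a global contrast change.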